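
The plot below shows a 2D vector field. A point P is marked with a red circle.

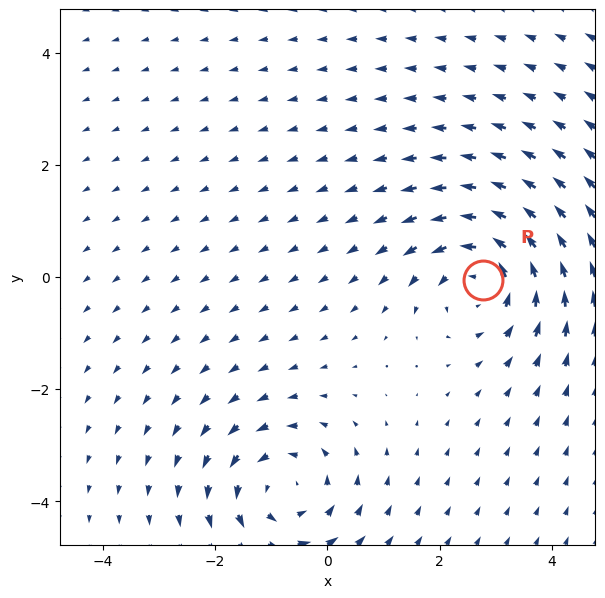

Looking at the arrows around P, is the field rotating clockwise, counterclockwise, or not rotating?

Near P at (2.8, -0.1) the arrows circulate counterclockwise. The curl (z-component) there is about +5; positive curl means counterclockwise rotation.

counterclockwise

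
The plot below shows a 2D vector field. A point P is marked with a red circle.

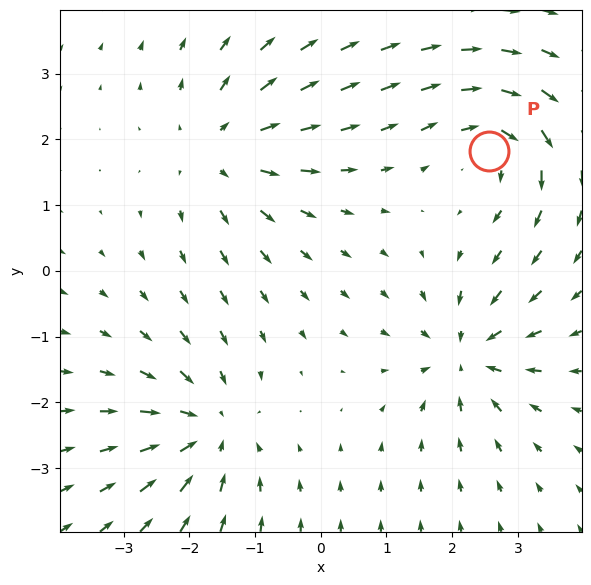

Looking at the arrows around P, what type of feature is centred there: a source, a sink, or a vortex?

vortex

At P (2.6, 1.8) the arrows circulate clockwise. Divergence ≈0, curl about -6 — near-zero divergence with nonzero curl is a vortex.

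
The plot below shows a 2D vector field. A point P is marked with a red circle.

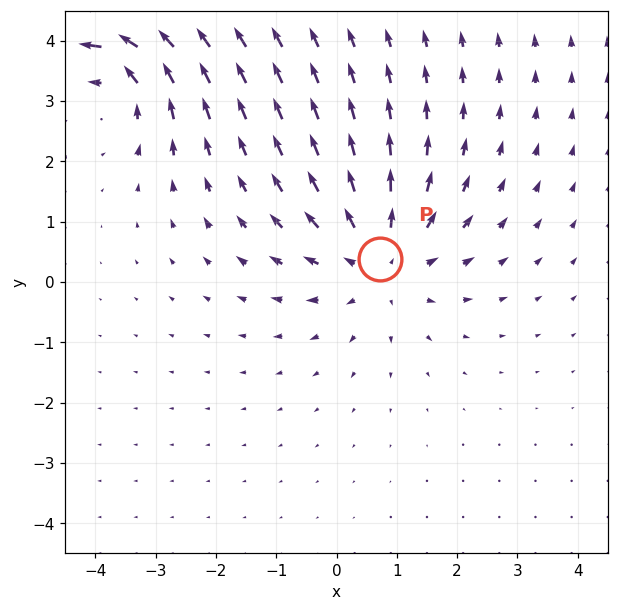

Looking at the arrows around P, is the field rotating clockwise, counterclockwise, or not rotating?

not rotating

Near P at (0.7, 0.4) the arrows show no circulation. The curl there is ≈0.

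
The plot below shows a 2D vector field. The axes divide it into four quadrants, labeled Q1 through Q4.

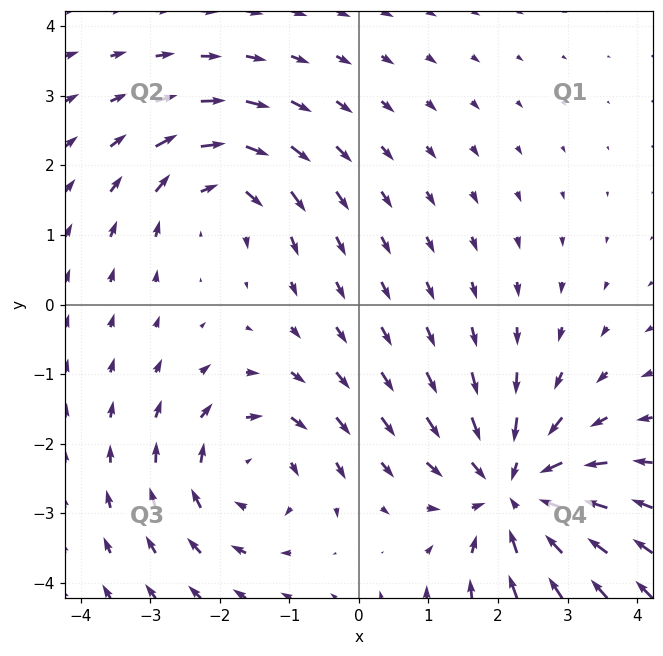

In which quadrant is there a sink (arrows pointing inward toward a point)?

Q4

The sink sits at approximately (2.2, -2.7), which lies in quadrant Q4. The divergence there is about -4, negative as expected for a sink.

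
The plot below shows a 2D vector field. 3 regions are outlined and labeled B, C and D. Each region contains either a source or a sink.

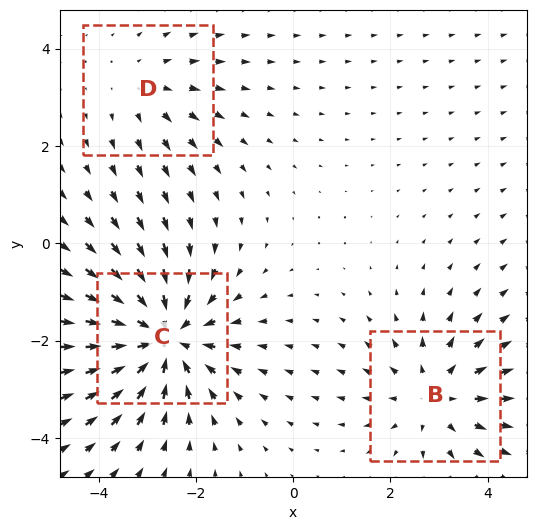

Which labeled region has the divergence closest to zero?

D

Divergence at each region's feature centre — B: about +3, C: about -4, D: about +2. Region D is closest to zero.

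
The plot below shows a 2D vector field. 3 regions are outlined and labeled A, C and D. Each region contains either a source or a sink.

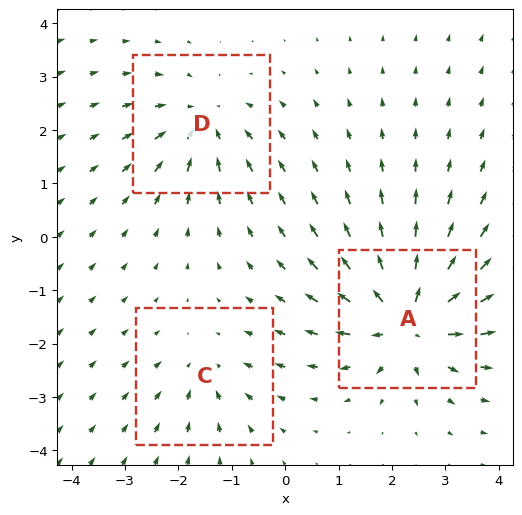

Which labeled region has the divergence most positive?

A

Divergence at each region's feature centre — A: about +6, C: about -2, D: about -4. Region A is most positive.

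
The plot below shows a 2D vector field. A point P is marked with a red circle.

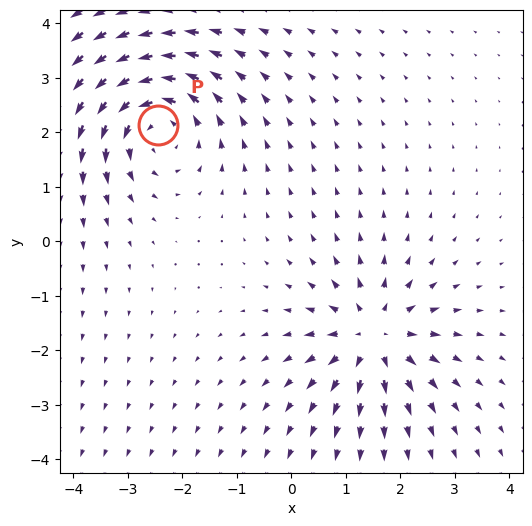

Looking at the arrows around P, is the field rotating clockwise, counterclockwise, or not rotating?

counterclockwise

Near P at (-2.4, 2.1) the arrows circulate counterclockwise. The curl (z-component) there is about +3; positive curl means counterclockwise rotation.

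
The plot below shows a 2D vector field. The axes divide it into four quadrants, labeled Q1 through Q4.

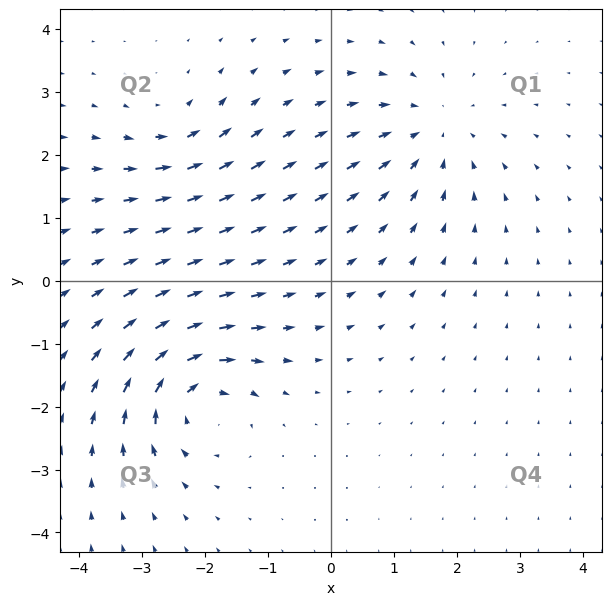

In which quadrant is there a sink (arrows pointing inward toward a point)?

Q1

The sink sits at approximately (1.6, 2.4), which lies in quadrant Q1. The divergence there is about -4, negative as expected for a sink.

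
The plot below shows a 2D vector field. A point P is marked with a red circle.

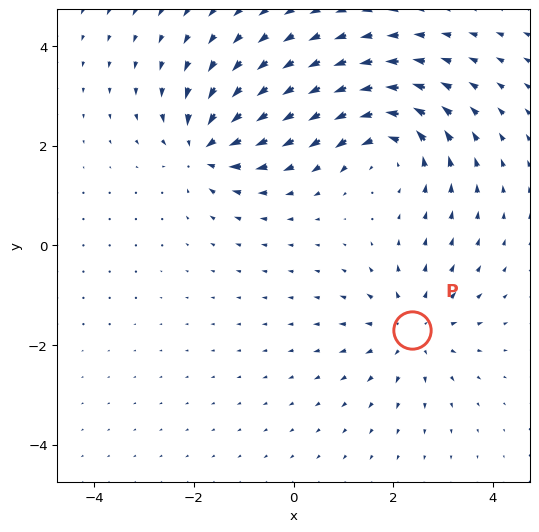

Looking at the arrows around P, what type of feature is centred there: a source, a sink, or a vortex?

source

At P (2.4, -1.7) the arrows spread outward. Divergence about +3, curl ≈0 — positive divergence with near-zero curl is a source.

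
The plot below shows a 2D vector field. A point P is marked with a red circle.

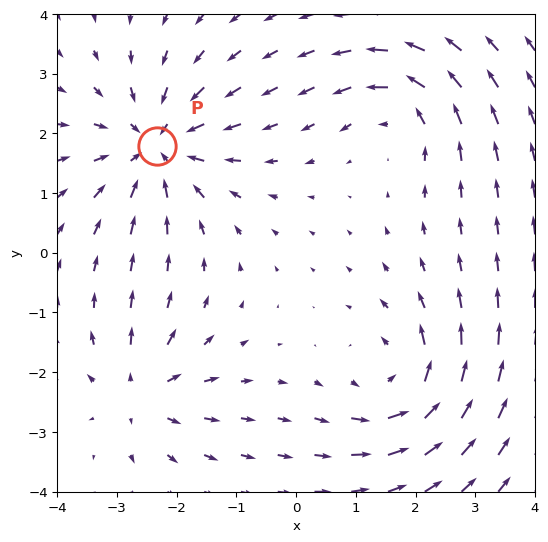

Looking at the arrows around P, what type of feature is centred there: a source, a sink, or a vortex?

At P (-2.3, 1.8) the arrows converge inward. Divergence about -5, curl ≈0 — negative divergence with near-zero curl is a sink.

sink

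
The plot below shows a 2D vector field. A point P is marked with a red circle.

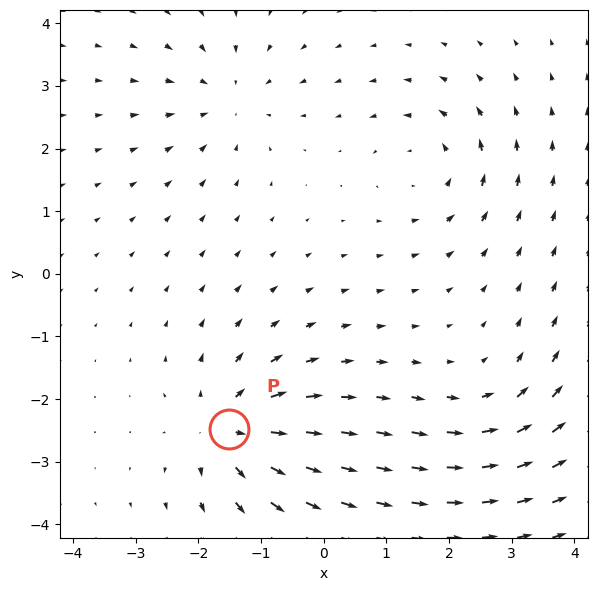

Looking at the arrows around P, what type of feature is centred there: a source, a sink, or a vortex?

source

At P (-1.5, -2.5) the arrows spread outward. Divergence about +6, curl ≈0 — positive divergence with near-zero curl is a source.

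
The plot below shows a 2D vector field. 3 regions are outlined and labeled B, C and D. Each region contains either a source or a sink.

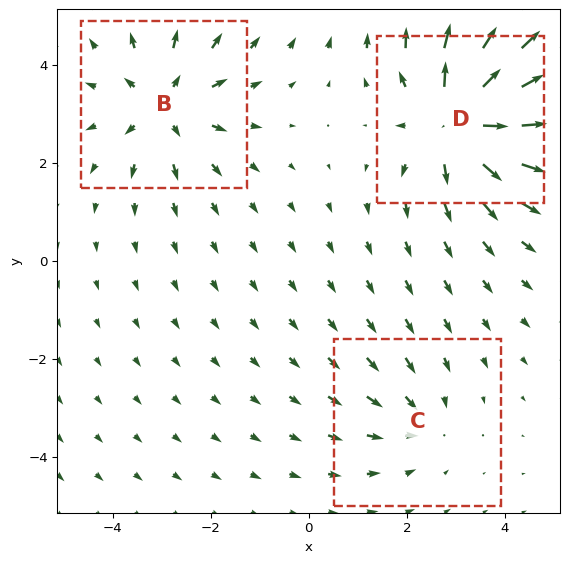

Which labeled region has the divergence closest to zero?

C

Divergence at each region's feature centre — B: about +3, C: about -2, D: about +5. Region C is closest to zero.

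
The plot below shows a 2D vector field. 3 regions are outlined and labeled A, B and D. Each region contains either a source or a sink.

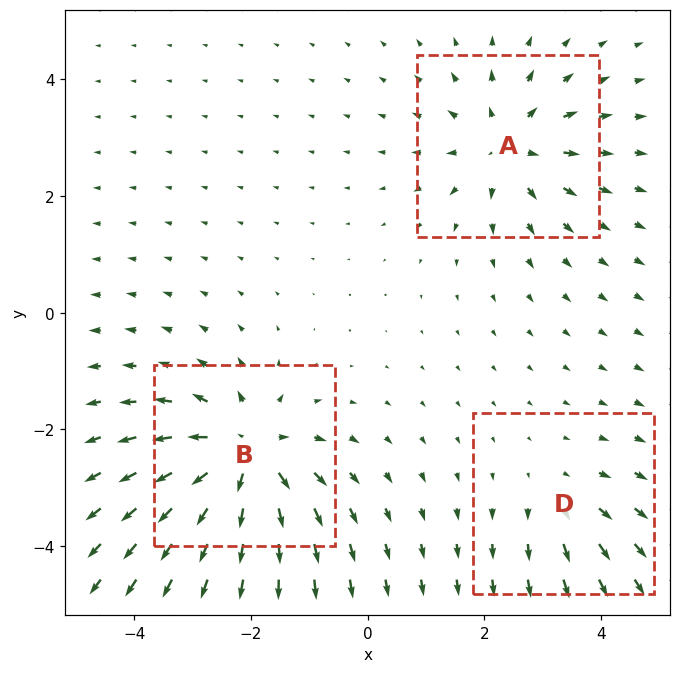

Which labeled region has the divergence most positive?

Divergence at each region's feature centre — A: about +3, B: about +5, D: about +2. Region B is most positive.

B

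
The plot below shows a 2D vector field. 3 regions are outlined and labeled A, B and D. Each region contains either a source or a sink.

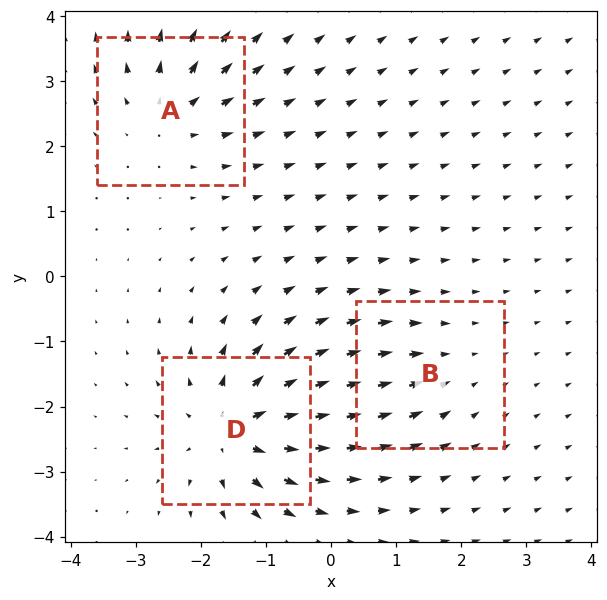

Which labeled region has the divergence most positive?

Divergence at each region's feature centre — A: about +4, B: about -2, D: about +6. Region D is most positive.

D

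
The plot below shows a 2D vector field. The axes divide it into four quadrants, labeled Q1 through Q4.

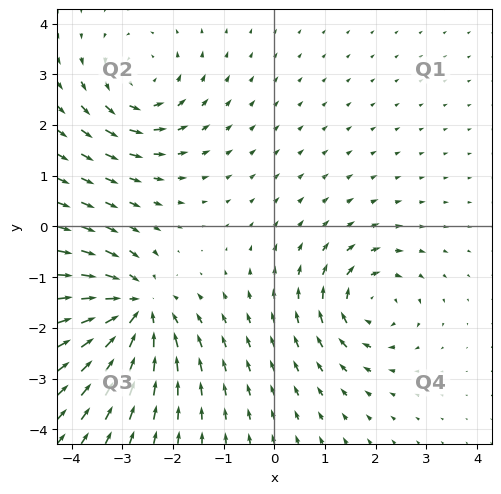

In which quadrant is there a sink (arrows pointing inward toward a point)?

The sink sits at approximately (-2.7, -1.6), which lies in quadrant Q3. The divergence there is about -5, negative as expected for a sink.

Q3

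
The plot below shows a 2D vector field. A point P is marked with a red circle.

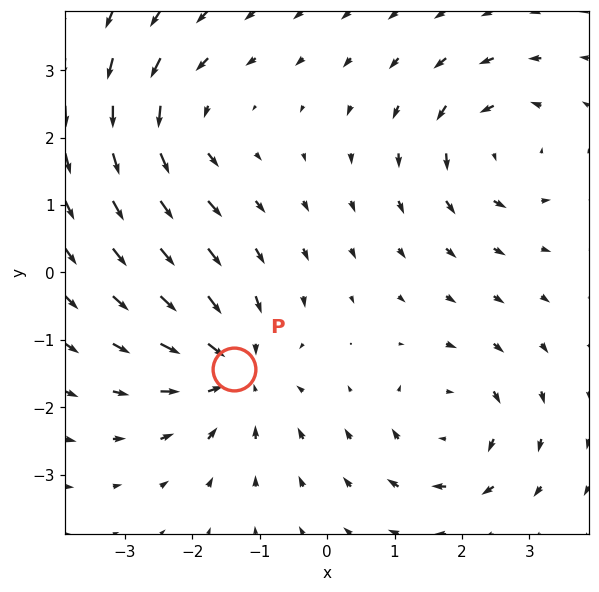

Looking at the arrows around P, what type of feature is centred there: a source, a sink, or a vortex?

At P (-1.4, -1.4) the arrows converge inward. Divergence about -5, curl ≈0 — negative divergence with near-zero curl is a sink.

sink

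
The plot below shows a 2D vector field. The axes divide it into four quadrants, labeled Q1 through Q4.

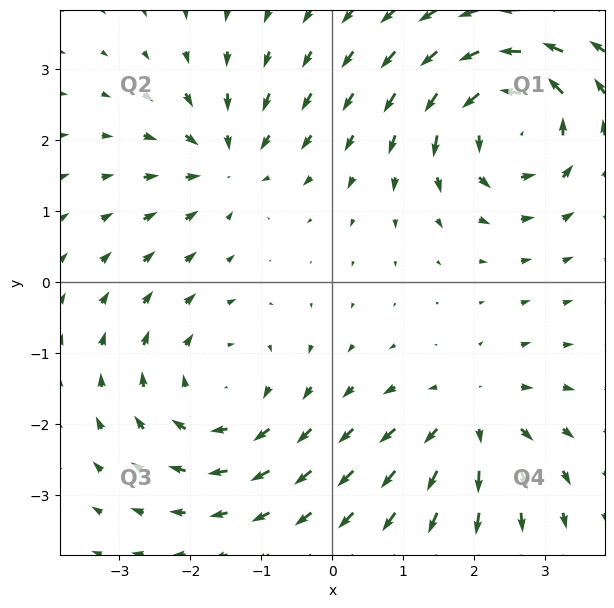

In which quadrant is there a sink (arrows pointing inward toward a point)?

Q2

The sink sits at approximately (-1.5, 1.7), which lies in quadrant Q2. The divergence there is about -3, negative as expected for a sink.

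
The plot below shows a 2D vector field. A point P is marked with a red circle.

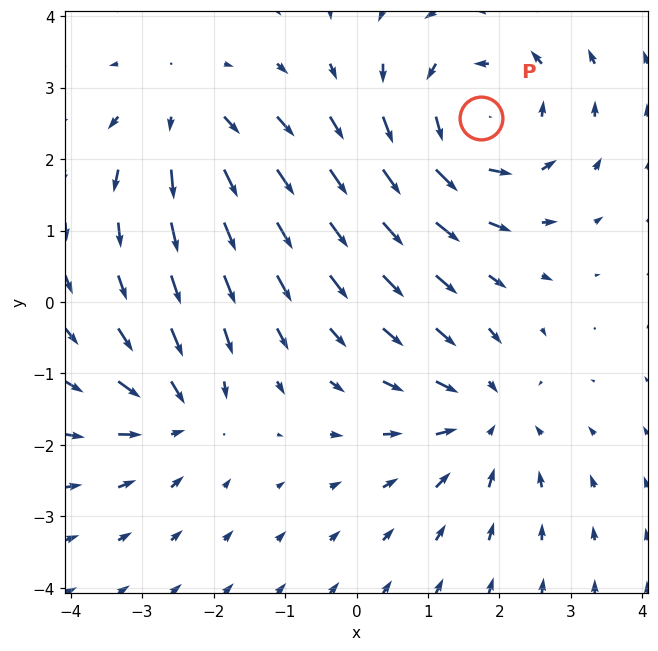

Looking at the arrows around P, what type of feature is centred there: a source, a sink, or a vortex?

At P (1.7, 2.6) the arrows circulate counterclockwise. Divergence ≈0, curl about +4 — near-zero divergence with nonzero curl is a vortex.

vortex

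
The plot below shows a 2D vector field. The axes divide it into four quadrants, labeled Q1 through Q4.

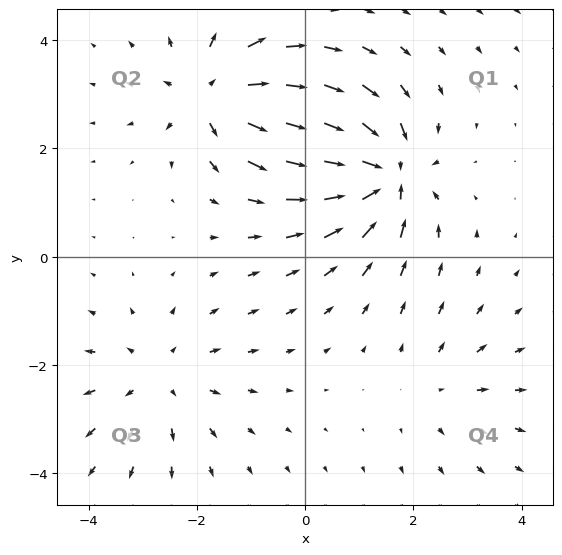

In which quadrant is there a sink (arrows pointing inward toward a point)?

Q1

The sink sits at approximately (1.5, 1.5), which lies in quadrant Q1. The divergence there is about -7, negative as expected for a sink.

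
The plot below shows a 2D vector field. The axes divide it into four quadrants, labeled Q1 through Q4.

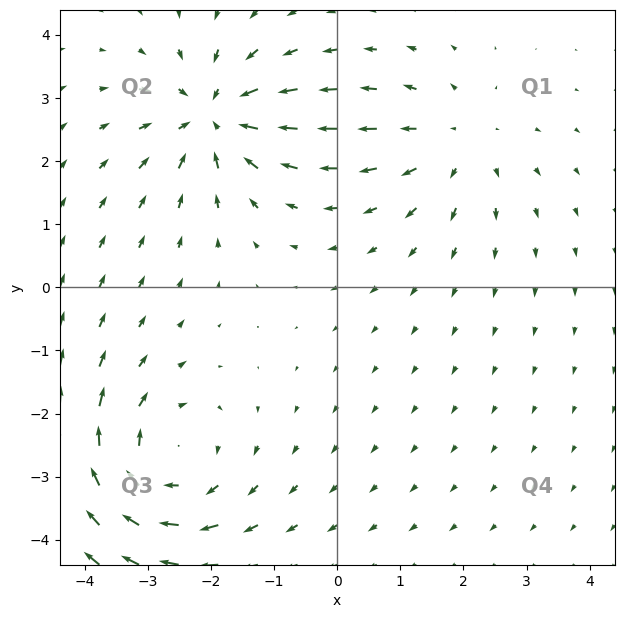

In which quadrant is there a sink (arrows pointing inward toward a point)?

Q2

The sink sits at approximately (-1.9, 2.7), which lies in quadrant Q2. The divergence there is about -5, negative as expected for a sink.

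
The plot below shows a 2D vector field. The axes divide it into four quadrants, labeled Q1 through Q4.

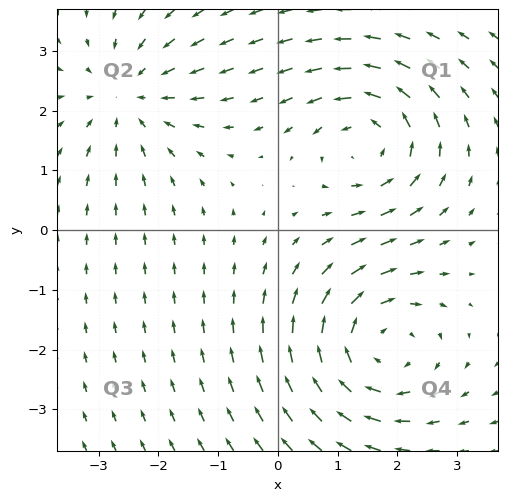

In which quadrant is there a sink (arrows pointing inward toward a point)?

The sink sits at approximately (-2.5, 2.2), which lies in quadrant Q2. The divergence there is about -3, negative as expected for a sink.

Q2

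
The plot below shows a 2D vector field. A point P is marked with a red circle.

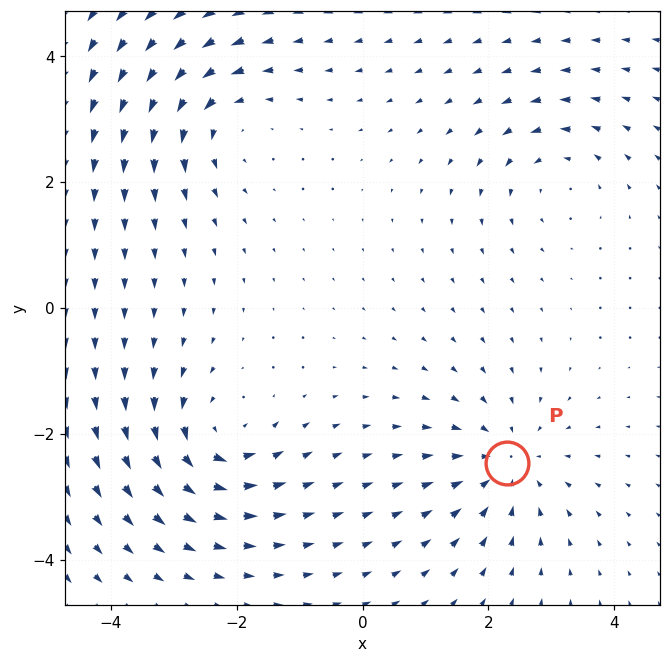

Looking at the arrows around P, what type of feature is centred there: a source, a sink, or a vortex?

At P (2.3, -2.5) the arrows converge inward. Divergence about -4, curl ≈0 — negative divergence with near-zero curl is a sink.

sink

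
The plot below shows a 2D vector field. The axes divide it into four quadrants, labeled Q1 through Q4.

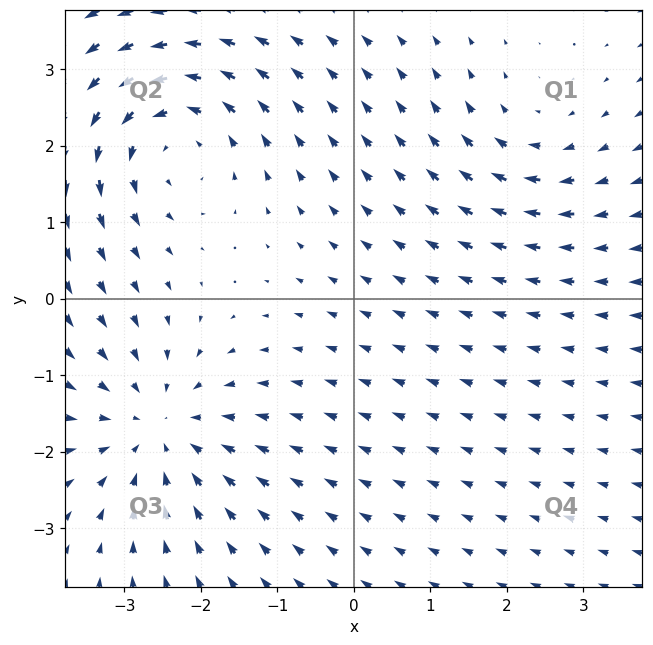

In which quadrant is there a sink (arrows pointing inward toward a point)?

The sink sits at approximately (-2.5, -1.7), which lies in quadrant Q3. The divergence there is about -4, negative as expected for a sink.

Q3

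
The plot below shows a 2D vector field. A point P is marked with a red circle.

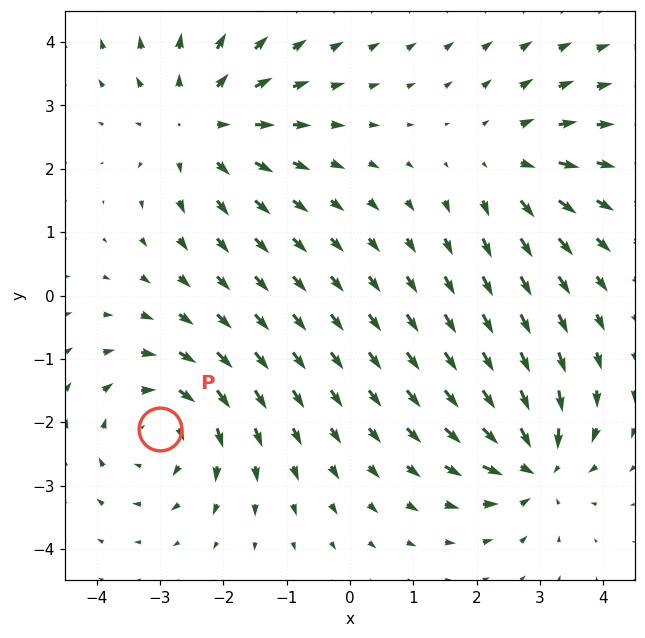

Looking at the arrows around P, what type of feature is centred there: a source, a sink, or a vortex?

At P (-3.0, -2.1) the arrows circulate clockwise. Divergence ≈0, curl about -4 — near-zero divergence with nonzero curl is a vortex.

vortex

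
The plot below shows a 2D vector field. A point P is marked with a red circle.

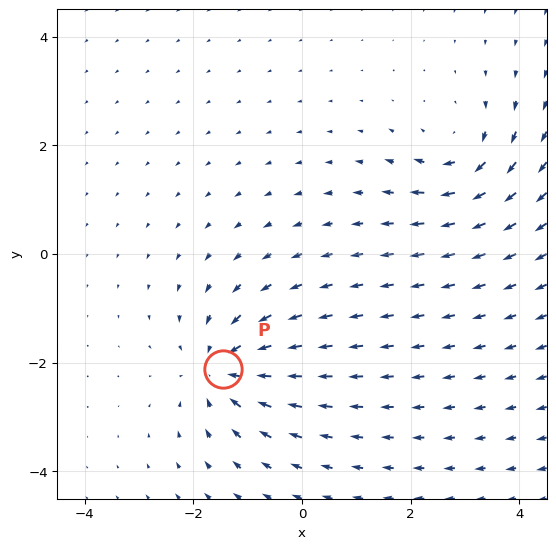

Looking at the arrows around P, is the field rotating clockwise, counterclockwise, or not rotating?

Near P at (-1.4, -2.1) the arrows show no circulation. The curl there is ≈0.

not rotating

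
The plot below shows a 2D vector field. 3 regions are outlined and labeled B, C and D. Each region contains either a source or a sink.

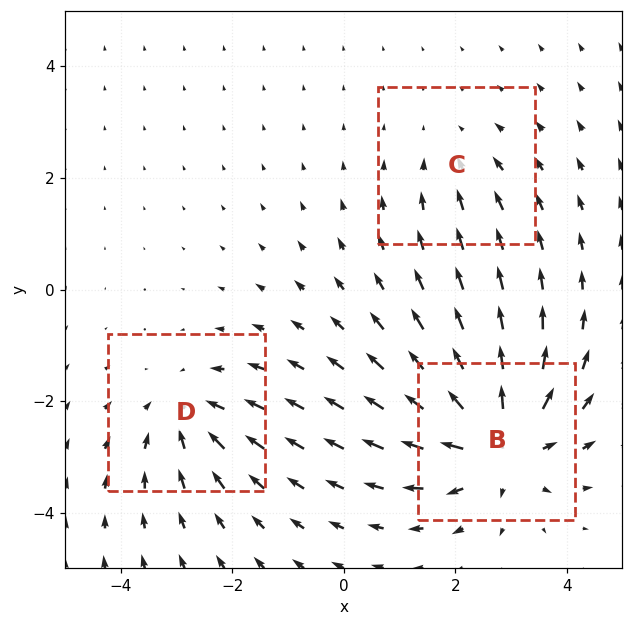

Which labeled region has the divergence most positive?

Divergence at each region's feature centre — B: about +5, C: about -2, D: about -3. Region B is most positive.

B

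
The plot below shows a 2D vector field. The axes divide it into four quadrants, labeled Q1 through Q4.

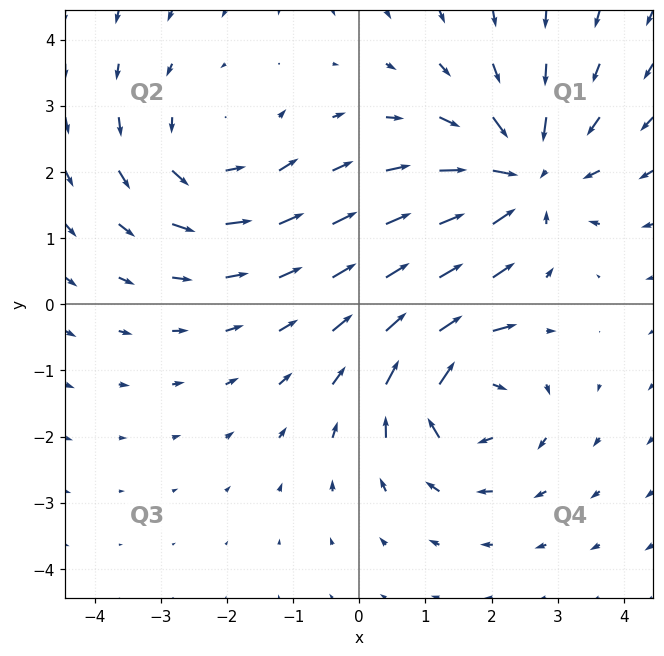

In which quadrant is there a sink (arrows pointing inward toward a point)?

Q1

The sink sits at approximately (2.5, 1.9), which lies in quadrant Q1. The divergence there is about -5, negative as expected for a sink.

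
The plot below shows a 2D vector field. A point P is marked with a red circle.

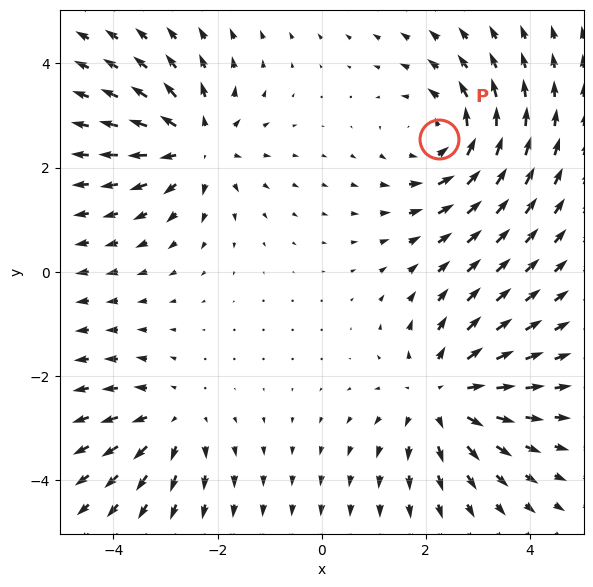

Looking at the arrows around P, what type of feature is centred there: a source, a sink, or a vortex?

At P (2.2, 2.6) the arrows circulate counterclockwise. Divergence ≈0, curl about +4 — near-zero divergence with nonzero curl is a vortex.

vortex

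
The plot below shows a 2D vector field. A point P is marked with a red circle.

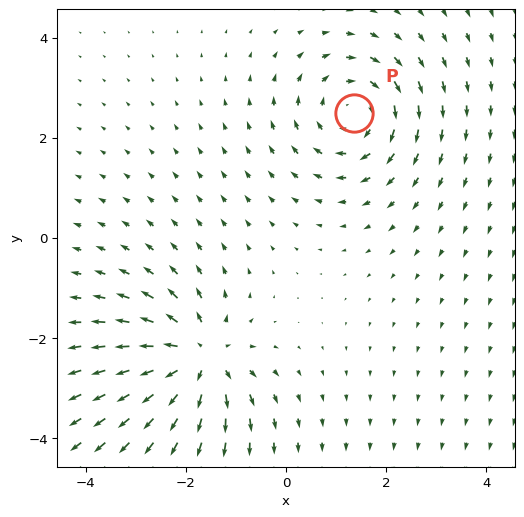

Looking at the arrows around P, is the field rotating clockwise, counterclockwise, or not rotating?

Near P at (1.4, 2.5) the arrows circulate clockwise. The curl (z-component) there is about -5; negative curl means clockwise rotation.

clockwise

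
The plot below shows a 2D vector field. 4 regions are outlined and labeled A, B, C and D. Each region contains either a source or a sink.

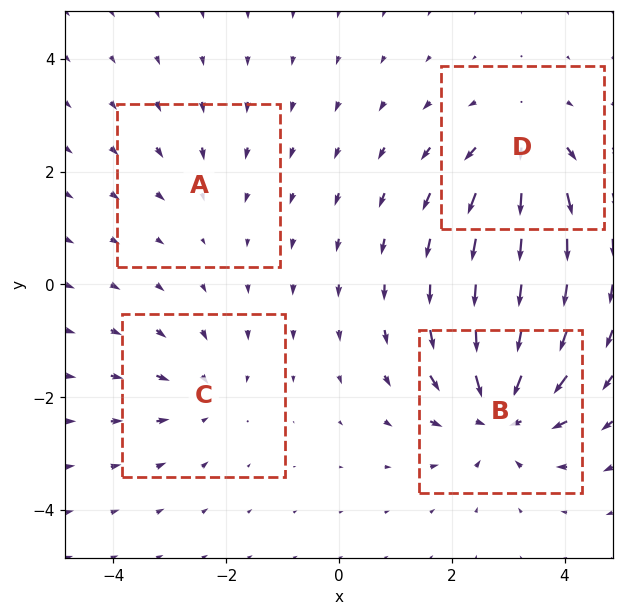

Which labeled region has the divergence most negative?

B

Divergence at each region's feature centre — A: about -2, B: about -7, C: about -4, D: about +5. Region B is most negative.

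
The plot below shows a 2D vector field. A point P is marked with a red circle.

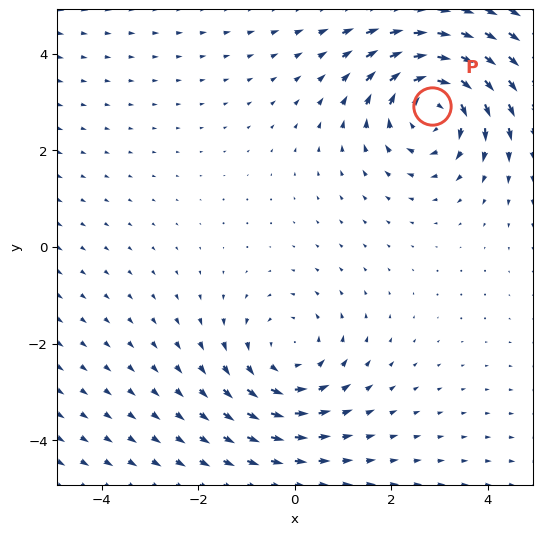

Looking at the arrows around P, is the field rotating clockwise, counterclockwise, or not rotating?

Near P at (2.8, 2.9) the arrows circulate clockwise. The curl (z-component) there is about -4; negative curl means clockwise rotation.

clockwise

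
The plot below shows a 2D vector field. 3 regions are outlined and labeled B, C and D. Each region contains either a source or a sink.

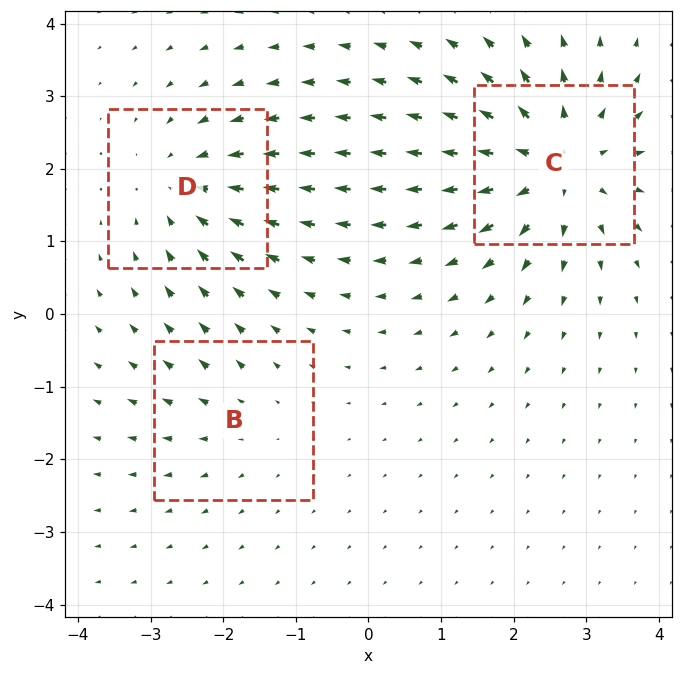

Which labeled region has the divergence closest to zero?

B

Divergence at each region's feature centre — B: about +2, C: about +5, D: about -3. Region B is closest to zero.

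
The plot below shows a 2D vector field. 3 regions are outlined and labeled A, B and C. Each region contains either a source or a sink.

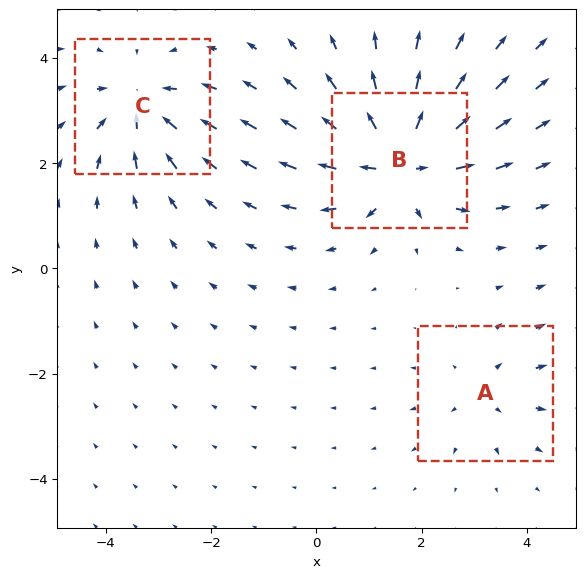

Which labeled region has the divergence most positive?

Divergence at each region's feature centre — A: about +2, B: about +6, C: about -4. Region B is most positive.

B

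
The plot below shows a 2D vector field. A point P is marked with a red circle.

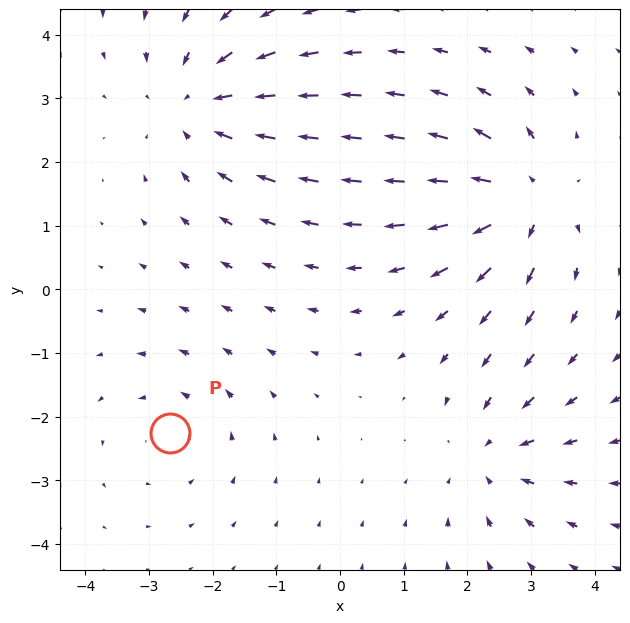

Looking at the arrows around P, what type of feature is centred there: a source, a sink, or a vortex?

vortex

At P (-2.7, -2.3) the arrows circulate counterclockwise. Divergence ≈0, curl about +2 — near-zero divergence with nonzero curl is a vortex.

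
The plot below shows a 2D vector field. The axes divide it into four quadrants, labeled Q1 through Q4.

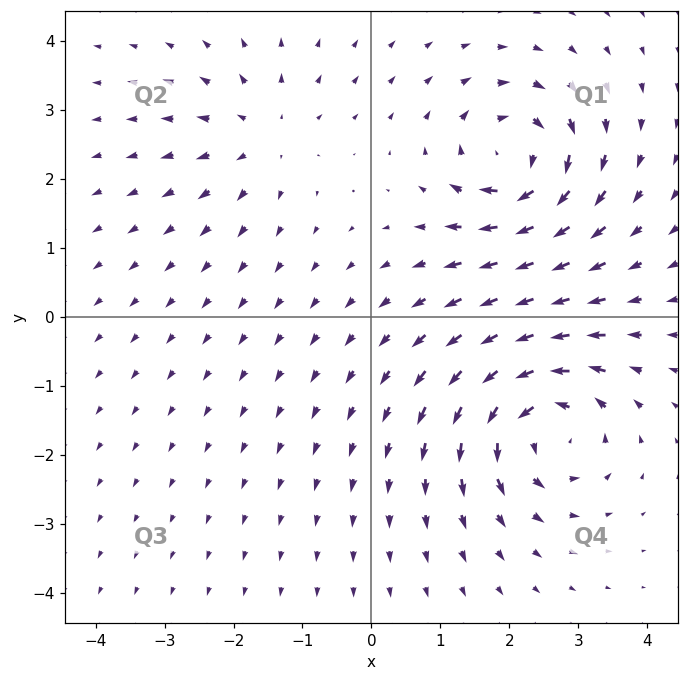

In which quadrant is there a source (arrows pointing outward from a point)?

Q2

The source sits at approximately (-1.6, 2.6), which lies in quadrant Q2. The divergence there is about +3, positive as expected for a source.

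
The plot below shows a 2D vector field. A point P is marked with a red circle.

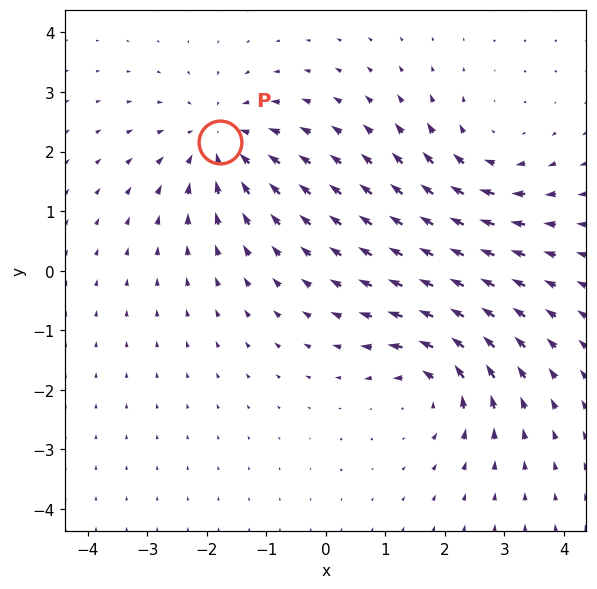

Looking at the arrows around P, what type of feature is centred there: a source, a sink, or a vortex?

At P (-1.8, 2.2) the arrows converge inward. Divergence about -4, curl ≈0 — negative divergence with near-zero curl is a sink.

sink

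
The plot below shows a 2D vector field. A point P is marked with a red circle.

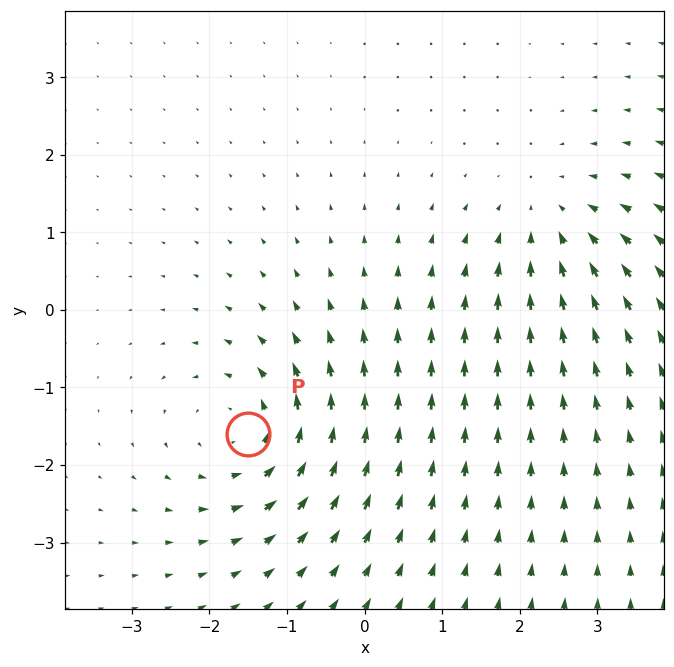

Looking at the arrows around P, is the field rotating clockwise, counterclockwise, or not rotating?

Near P at (-1.5, -1.6) the arrows circulate counterclockwise. The curl (z-component) there is about +5; positive curl means counterclockwise rotation.

counterclockwise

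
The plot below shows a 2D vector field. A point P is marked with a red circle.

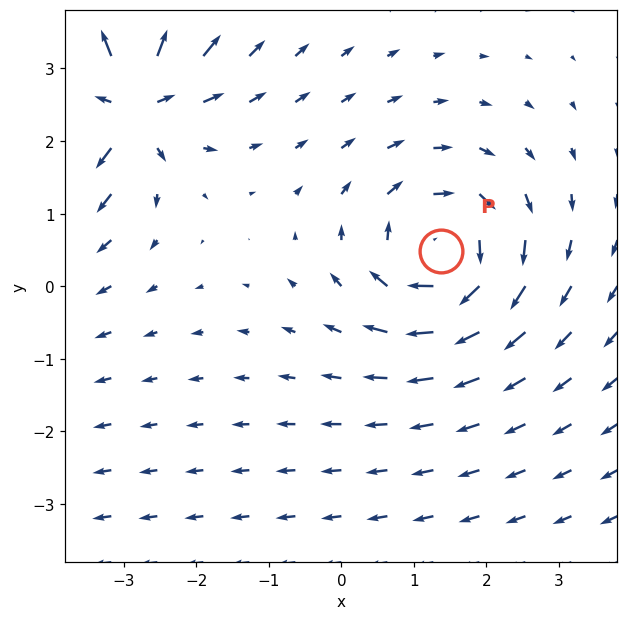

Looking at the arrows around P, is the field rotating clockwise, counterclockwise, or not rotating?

Near P at (1.4, 0.5) the arrows circulate clockwise. The curl (z-component) there is about -4; negative curl means clockwise rotation.

clockwise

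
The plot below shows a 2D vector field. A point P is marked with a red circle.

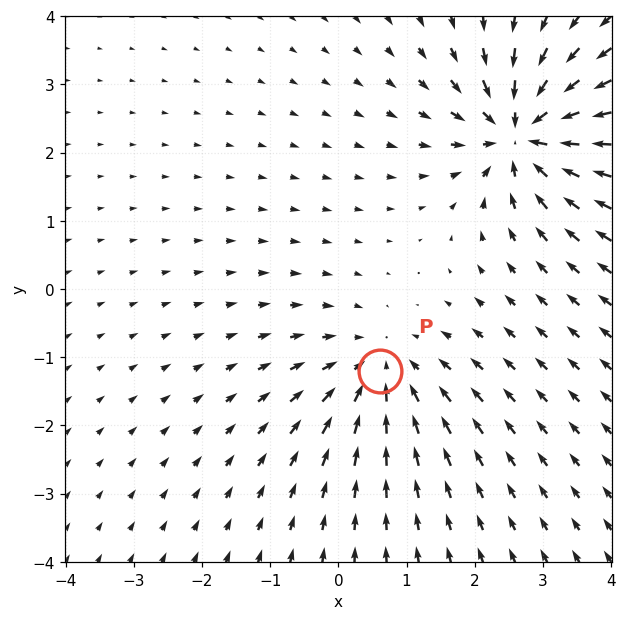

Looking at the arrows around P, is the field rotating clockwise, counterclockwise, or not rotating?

not rotating

Near P at (0.6, -1.2) the arrows show no circulation. The curl there is ≈0.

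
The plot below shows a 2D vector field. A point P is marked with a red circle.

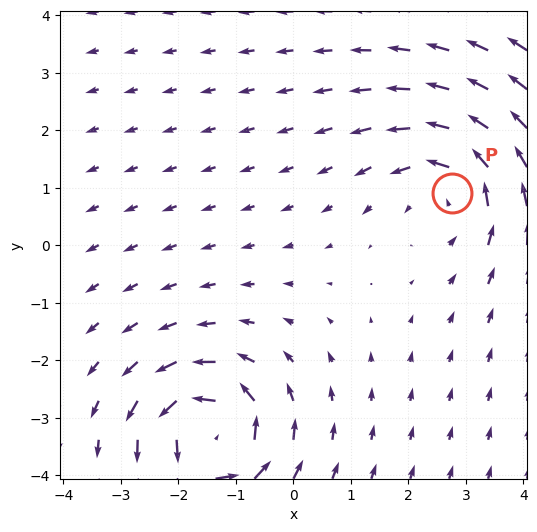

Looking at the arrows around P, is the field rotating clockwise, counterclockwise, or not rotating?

Near P at (2.7, 0.9) the arrows circulate counterclockwise. The curl (z-component) there is about +3; positive curl means counterclockwise rotation.

counterclockwise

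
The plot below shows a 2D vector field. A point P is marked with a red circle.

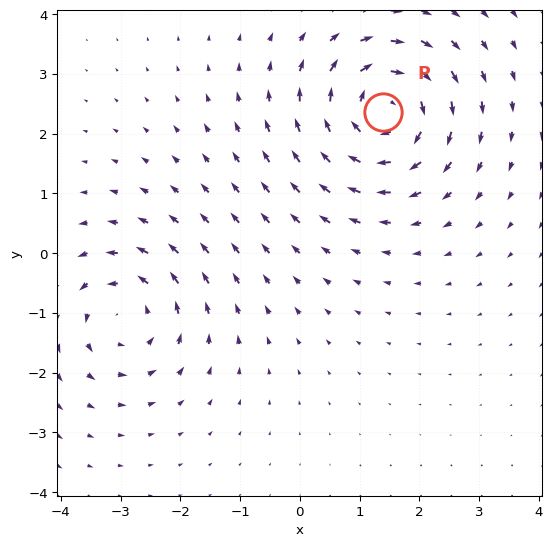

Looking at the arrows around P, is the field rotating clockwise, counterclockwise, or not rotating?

Near P at (1.4, 2.4) the arrows circulate clockwise. The curl (z-component) there is about -6; negative curl means clockwise rotation.

clockwise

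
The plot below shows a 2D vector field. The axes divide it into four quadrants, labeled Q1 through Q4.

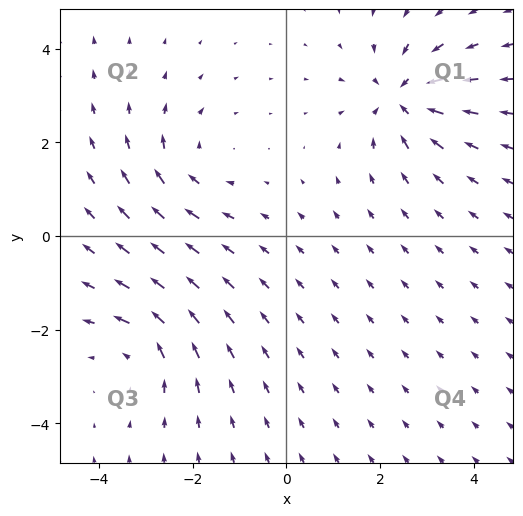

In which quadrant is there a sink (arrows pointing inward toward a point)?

Q1

The sink sits at approximately (2.5, 2.9), which lies in quadrant Q1. The divergence there is about -5, negative as expected for a sink.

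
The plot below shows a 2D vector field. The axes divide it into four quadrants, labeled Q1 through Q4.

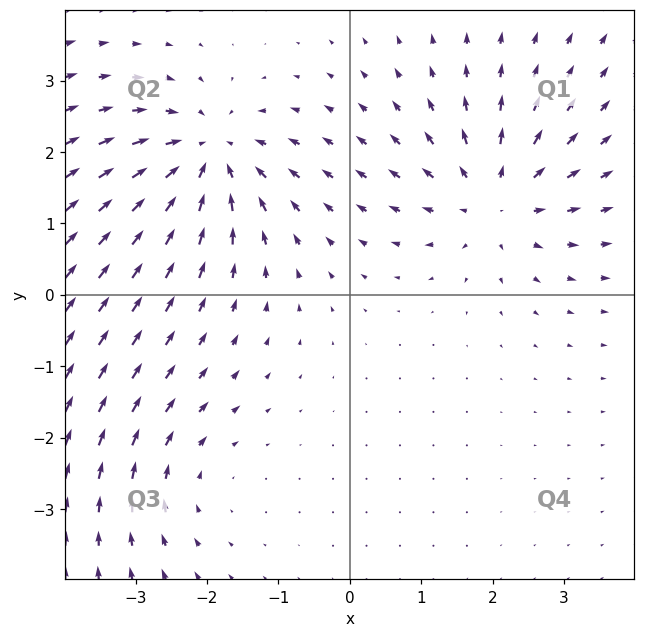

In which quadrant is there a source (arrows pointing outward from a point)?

Q1

The source sits at approximately (2.0, 1.3), which lies in quadrant Q1. The divergence there is about +4, positive as expected for a source.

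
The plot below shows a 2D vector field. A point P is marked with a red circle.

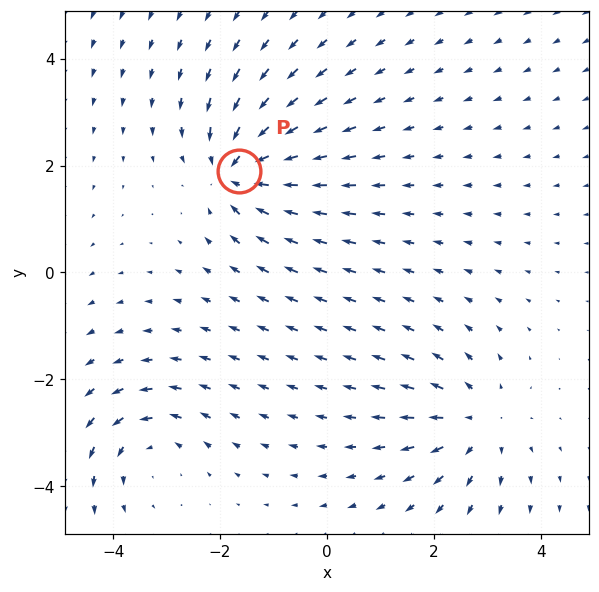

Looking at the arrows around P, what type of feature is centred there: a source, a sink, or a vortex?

At P (-1.7, 1.9) the arrows converge inward. Divergence about -5, curl ≈0 — negative divergence with near-zero curl is a sink.

sink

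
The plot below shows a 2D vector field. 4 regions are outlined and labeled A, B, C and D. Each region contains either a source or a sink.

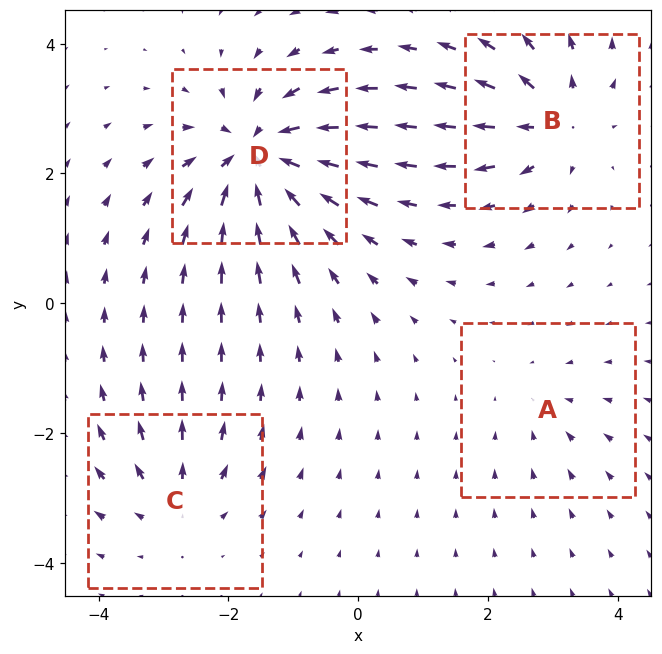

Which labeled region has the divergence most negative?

Divergence at each region's feature centre — A: about -2, B: about +6, C: about +4, D: about -9. Region D is most negative.

D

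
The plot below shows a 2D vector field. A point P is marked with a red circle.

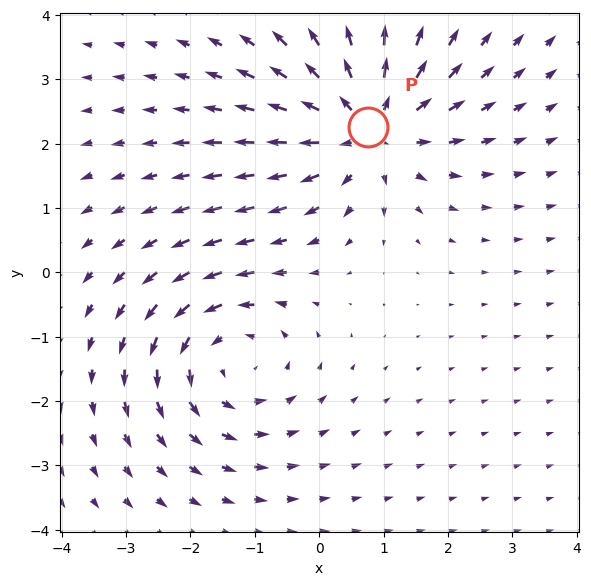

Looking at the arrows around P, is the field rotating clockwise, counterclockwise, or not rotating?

not rotating

Near P at (0.8, 2.3) the arrows show no circulation. The curl there is ≈0.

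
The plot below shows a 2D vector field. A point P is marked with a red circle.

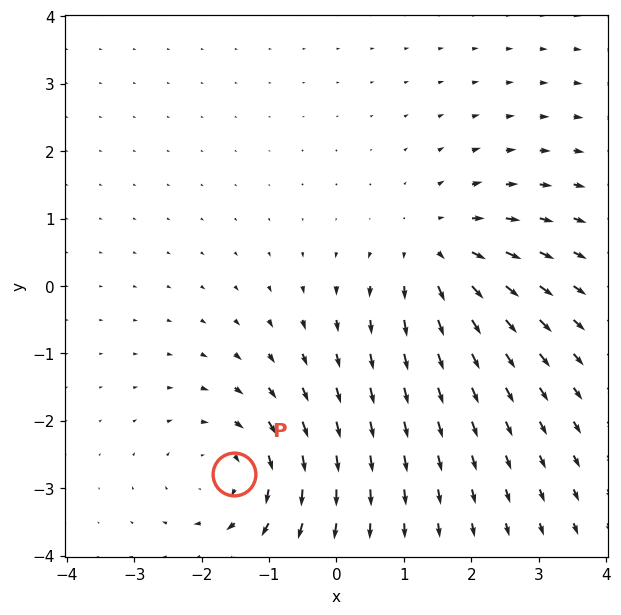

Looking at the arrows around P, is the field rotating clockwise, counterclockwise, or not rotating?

Near P at (-1.5, -2.8) the arrows circulate clockwise. The curl (z-component) there is about -4; negative curl means clockwise rotation.

clockwise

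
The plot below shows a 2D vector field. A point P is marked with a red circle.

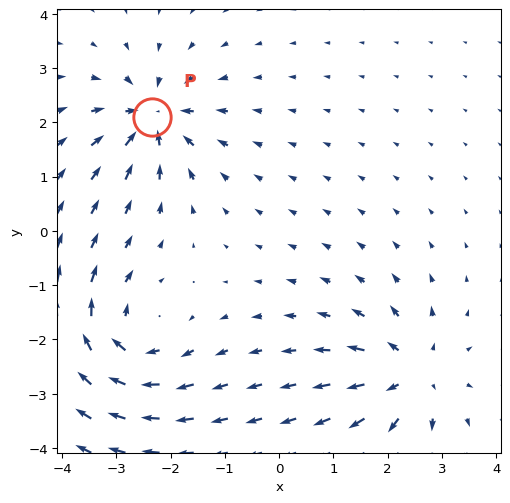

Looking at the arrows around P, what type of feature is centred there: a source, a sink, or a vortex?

At P (-2.3, 2.1) the arrows converge inward. Divergence about -5, curl ≈0 — negative divergence with near-zero curl is a sink.

sink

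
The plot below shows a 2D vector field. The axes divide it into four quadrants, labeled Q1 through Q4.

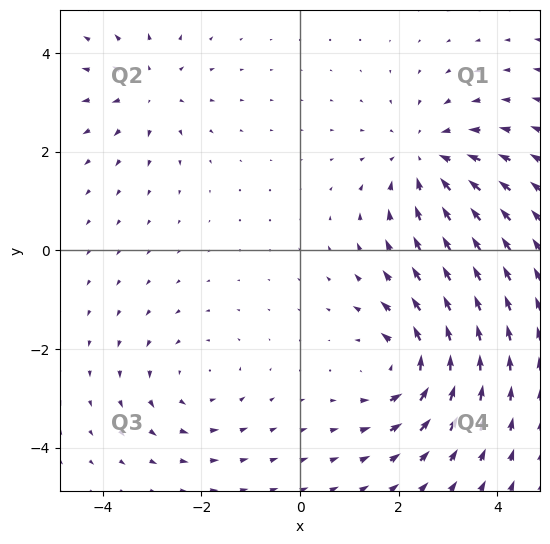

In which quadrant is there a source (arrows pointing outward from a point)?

Q2

The source sits at approximately (-3.1, 3.3), which lies in quadrant Q2. The divergence there is about +3, positive as expected for a source.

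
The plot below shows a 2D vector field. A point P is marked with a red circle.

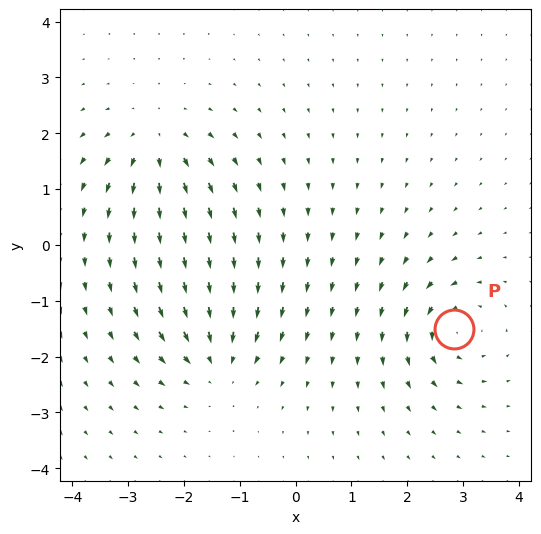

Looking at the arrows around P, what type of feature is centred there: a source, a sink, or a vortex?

vortex

At P (2.8, -1.5) the arrows circulate counterclockwise. Divergence ≈0, curl about +7 — near-zero divergence with nonzero curl is a vortex.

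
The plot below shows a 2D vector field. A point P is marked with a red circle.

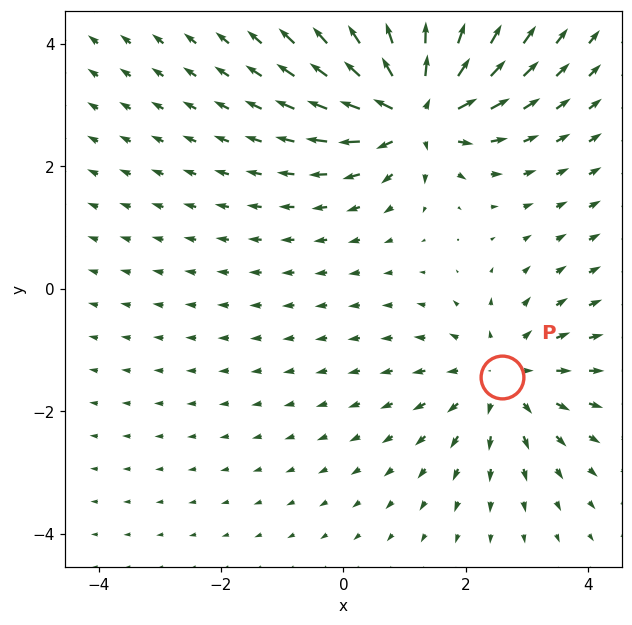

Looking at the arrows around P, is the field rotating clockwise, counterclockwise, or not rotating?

Near P at (2.6, -1.4) the arrows show no circulation. The curl there is ≈0.

not rotating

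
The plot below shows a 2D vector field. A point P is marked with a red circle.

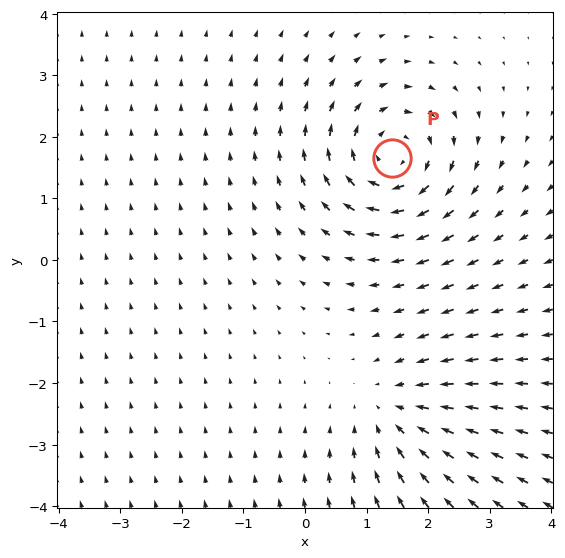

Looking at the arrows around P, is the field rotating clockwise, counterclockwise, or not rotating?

Near P at (1.4, 1.7) the arrows circulate clockwise. The curl (z-component) there is about -6; negative curl means clockwise rotation.

clockwise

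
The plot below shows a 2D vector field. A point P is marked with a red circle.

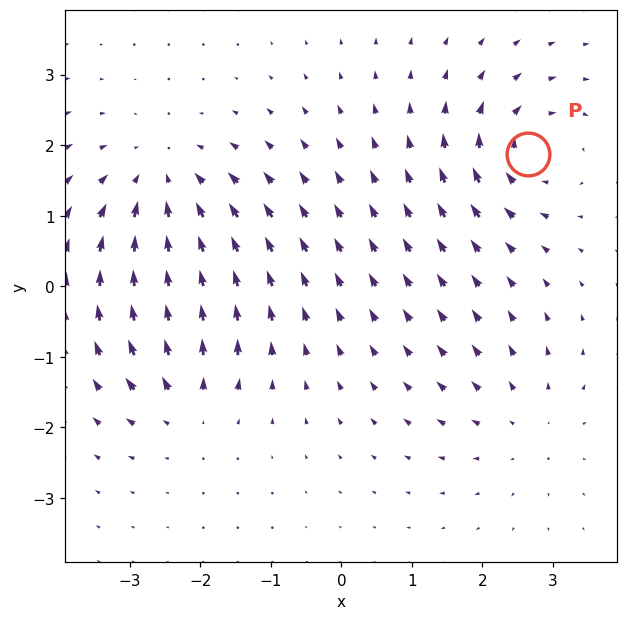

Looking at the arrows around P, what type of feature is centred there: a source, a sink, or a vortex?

vortex

At P (2.7, 1.9) the arrows circulate clockwise. Divergence ≈0, curl about -5 — near-zero divergence with nonzero curl is a vortex.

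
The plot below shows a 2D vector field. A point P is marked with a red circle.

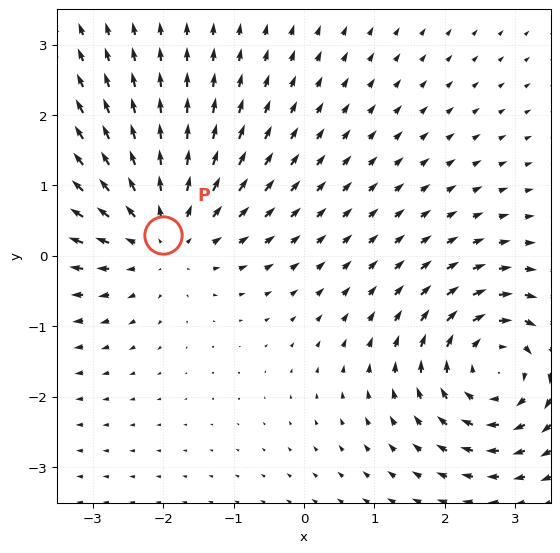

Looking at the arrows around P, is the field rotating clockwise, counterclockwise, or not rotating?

Near P at (-2.0, 0.3) the arrows show no circulation. The curl there is ≈0.

not rotating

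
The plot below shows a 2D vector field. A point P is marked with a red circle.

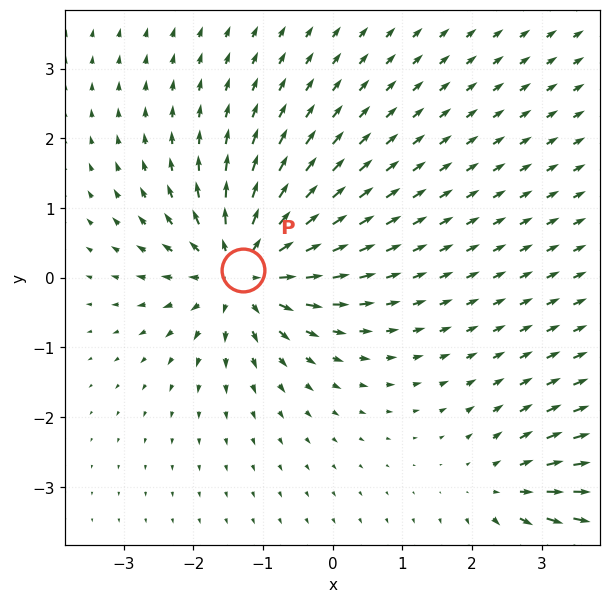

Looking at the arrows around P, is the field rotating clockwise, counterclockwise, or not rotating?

not rotating

Near P at (-1.3, 0.1) the arrows show no circulation. The curl there is ≈0.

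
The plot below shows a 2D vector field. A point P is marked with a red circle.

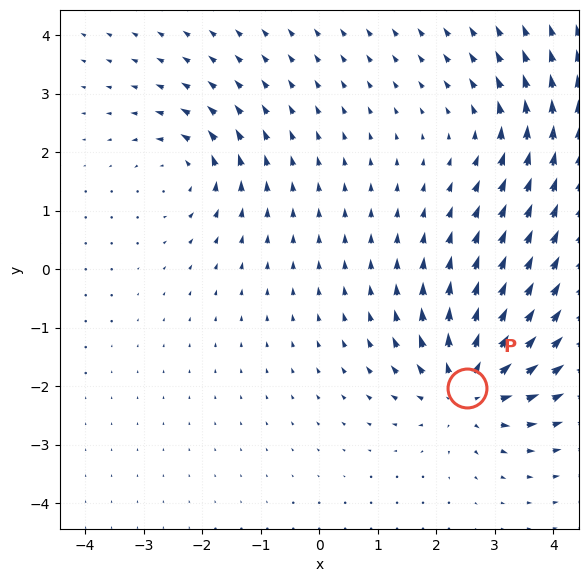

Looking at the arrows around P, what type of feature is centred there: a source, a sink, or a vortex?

At P (2.5, -2.0) the arrows spread outward. Divergence about +5, curl ≈0 — positive divergence with near-zero curl is a source.

source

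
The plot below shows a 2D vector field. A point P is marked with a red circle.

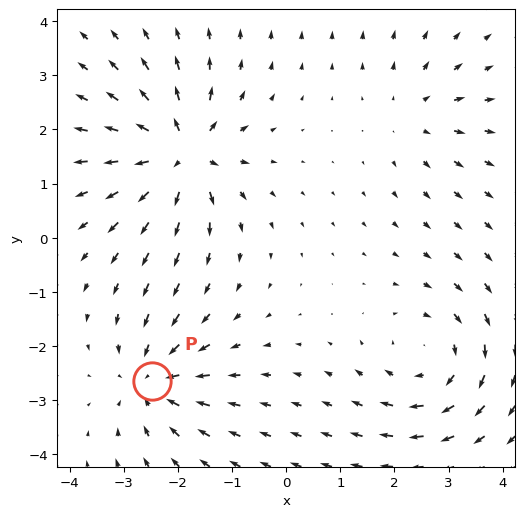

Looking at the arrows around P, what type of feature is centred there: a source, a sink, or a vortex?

sink

At P (-2.5, -2.6) the arrows converge inward. Divergence about -5, curl ≈0 — negative divergence with near-zero curl is a sink.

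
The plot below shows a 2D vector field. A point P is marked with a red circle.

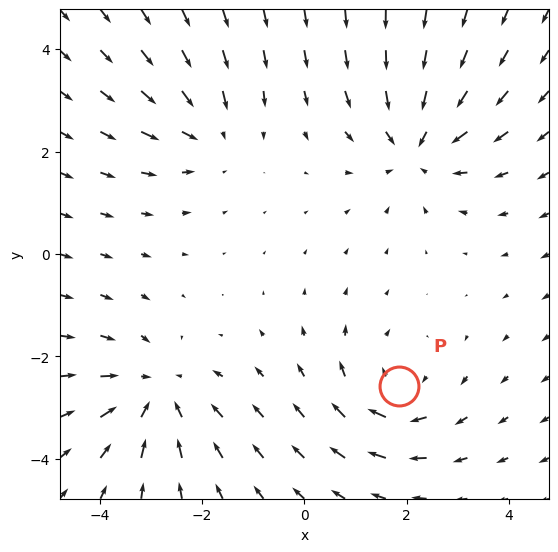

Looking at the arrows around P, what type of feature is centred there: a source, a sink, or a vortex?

At P (1.9, -2.6) the arrows circulate clockwise. Divergence ≈0, curl about -4 — near-zero divergence with nonzero curl is a vortex.

vortex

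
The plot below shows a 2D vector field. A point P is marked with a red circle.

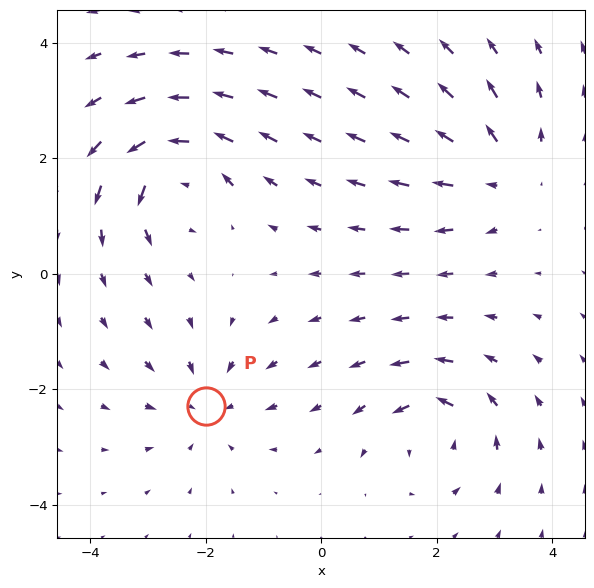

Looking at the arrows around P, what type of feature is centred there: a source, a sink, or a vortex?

sink

At P (-2.0, -2.3) the arrows converge inward. Divergence about -3, curl ≈0 — negative divergence with near-zero curl is a sink.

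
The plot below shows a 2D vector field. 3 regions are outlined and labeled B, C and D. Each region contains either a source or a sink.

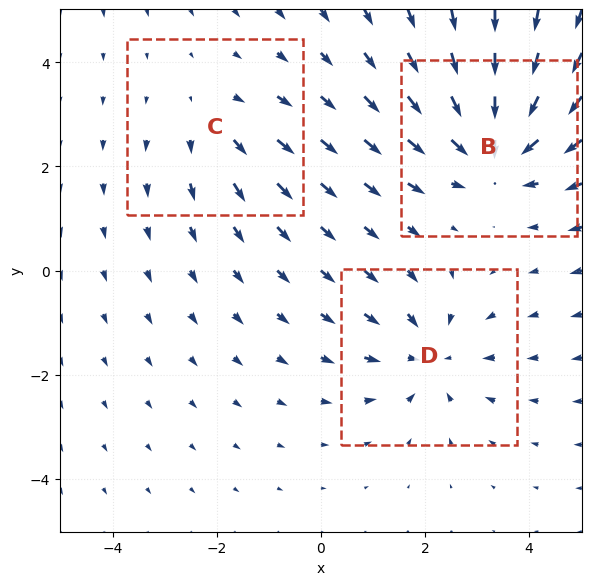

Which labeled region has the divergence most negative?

Divergence at each region's feature centre — B: about -4, C: about +2, D: about -3. Region B is most negative.

B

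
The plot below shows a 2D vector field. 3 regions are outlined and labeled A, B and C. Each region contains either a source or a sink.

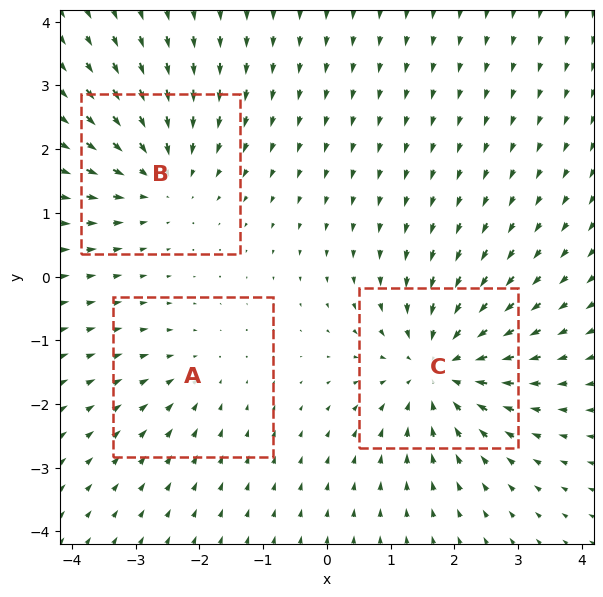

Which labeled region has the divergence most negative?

C

Divergence at each region's feature centre — A: about -2, B: about -3, C: about -4. Region C is most negative.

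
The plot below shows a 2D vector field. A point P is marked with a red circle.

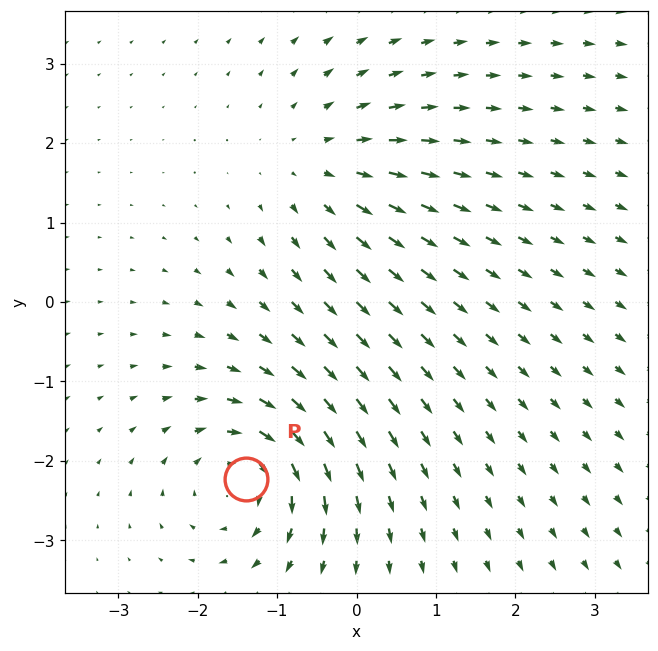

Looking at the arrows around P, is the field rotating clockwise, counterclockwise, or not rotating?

Near P at (-1.4, -2.2) the arrows circulate clockwise. The curl (z-component) there is about -6; negative curl means clockwise rotation.

clockwise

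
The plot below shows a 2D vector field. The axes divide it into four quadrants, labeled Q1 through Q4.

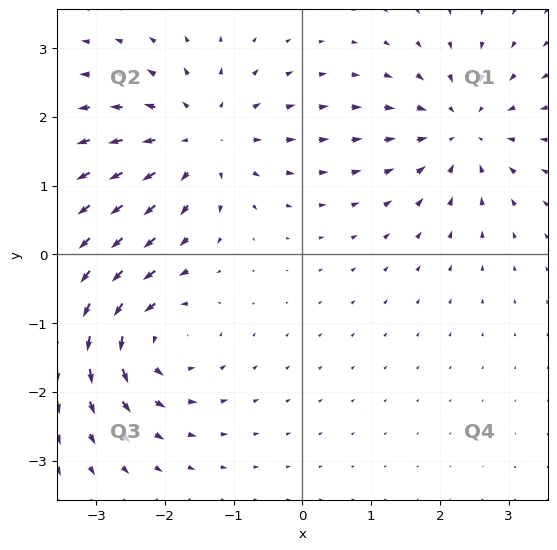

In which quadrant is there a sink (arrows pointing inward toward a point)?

The sink sits at approximately (2.3, 1.8), which lies in quadrant Q1. The divergence there is about -3, negative as expected for a sink.

Q1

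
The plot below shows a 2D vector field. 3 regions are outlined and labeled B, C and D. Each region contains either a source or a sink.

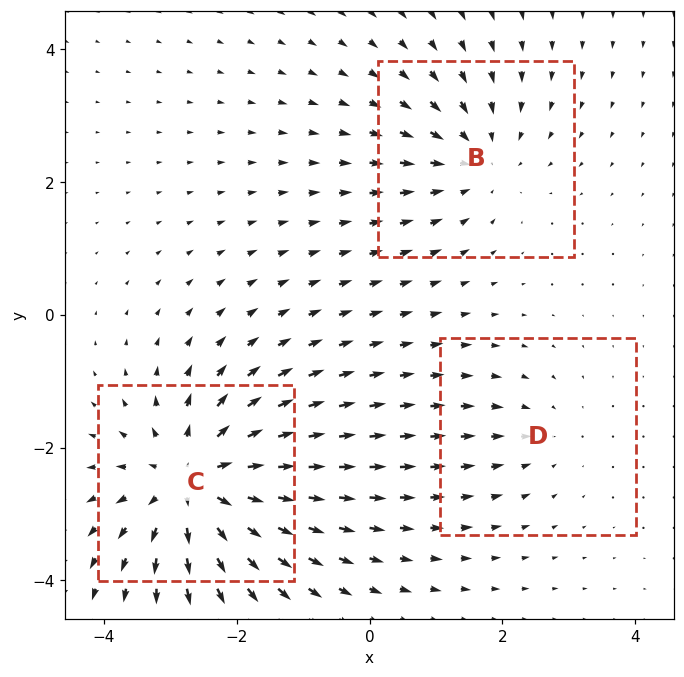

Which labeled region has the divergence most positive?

Divergence at each region's feature centre — B: about -3, C: about +5, D: about -2. Region C is most positive.

C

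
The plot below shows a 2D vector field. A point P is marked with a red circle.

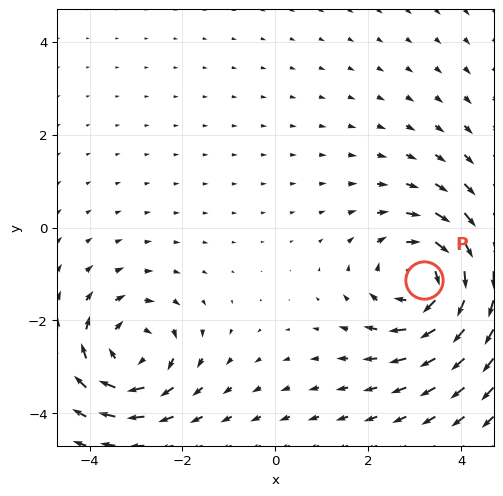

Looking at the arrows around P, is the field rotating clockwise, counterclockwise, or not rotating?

Near P at (3.2, -1.1) the arrows circulate clockwise. The curl (z-component) there is about -4; negative curl means clockwise rotation.

clockwise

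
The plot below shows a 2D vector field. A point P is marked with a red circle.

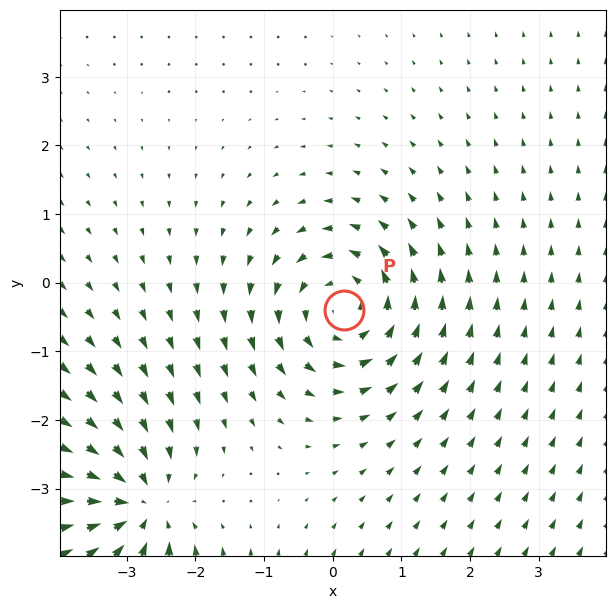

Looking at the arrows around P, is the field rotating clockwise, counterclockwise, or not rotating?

counterclockwise

Near P at (0.2, -0.4) the arrows circulate counterclockwise. The curl (z-component) there is about +3; positive curl means counterclockwise rotation.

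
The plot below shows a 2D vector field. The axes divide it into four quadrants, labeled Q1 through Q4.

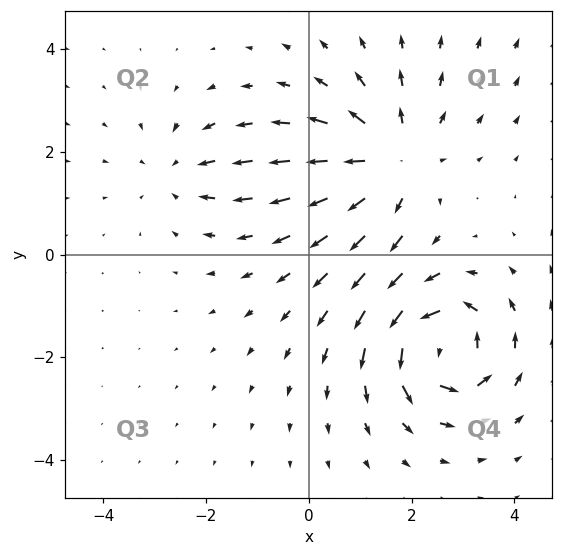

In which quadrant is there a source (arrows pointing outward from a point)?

Q1

The source sits at approximately (1.6, 1.9), which lies in quadrant Q1. The divergence there is about +4, positive as expected for a source.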